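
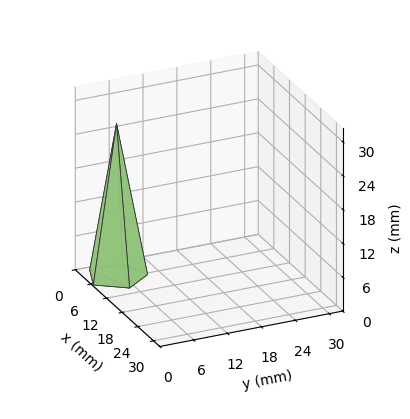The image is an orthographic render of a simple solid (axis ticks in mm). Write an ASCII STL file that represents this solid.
Reading the render: the shape is a regular 5-sided pyramid, base circumscribed radius ≈ 5 mm, apex at z ≈ 27 mm (dimensions read to the nearest mm from the axis ticks). For the STL, each face is triangulated and given an outward normal.

solid part
  facet normal 0.0000 0.0000 -1.0000
    outer loop
      vertex 1.0 7.9 0.0
      vertex 6.5 9.8 0.0
      vertex 10.0 5.0 0.0
    endloop
  endfacet
  facet normal 0.0000 0.0000 -1.0000
    outer loop
      vertex 1.0 2.1 0.0
      vertex 1.0 7.9 0.0
      vertex 10.0 5.0 0.0
    endloop
  endfacet
  facet normal 0.0000 0.0000 -1.0000
    outer loop
      vertex 6.5 0.2 0.0
      vertex 1.0 2.1 0.0
      vertex 10.0 5.0 0.0
    endloop
  endfacet
  facet normal 0.7991 0.5827 0.1480
    outer loop
      vertex 10.0 5.0 0.0
      vertex 6.5 9.8 0.0
      vertex 5.0 5.0 27.0
    endloop
  endfacet
  facet normal -0.3229 0.9347 0.1482
    outer loop
      vertex 6.5 9.8 0.0
      vertex 1.0 7.9 0.0
      vertex 5.0 5.0 27.0
    endloop
  endfacet
  facet normal -0.9892 0.0000 0.1465
    outer loop
      vertex 1.0 7.9 0.0
      vertex 1.0 2.1 0.0
      vertex 5.0 5.0 27.0
    endloop
  endfacet
  facet normal -0.3229 -0.9347 0.1482
    outer loop
      vertex 1.0 2.1 0.0
      vertex 6.5 0.2 0.0
      vertex 5.0 5.0 27.0
    endloop
  endfacet
  facet normal 0.7991 -0.5827 0.1480
    outer loop
      vertex 6.5 0.2 0.0
      vertex 10.0 5.0 0.0
      vertex 5.0 5.0 27.0
    endloop
  endfacet
endsolid part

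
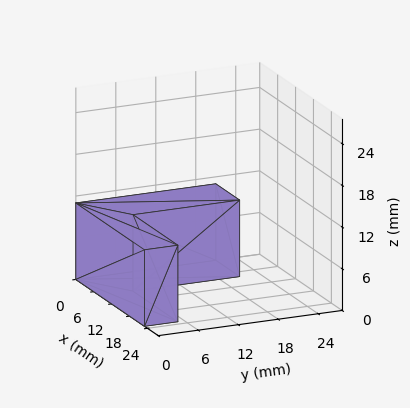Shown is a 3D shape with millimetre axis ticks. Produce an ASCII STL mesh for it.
Reading the render: the shape is an L-shaped prism: outer 23 × 21 mm, arm thicknesses ≈ 5 mm (horizontal) and 8 mm (vertical), extruded 11 mm in z (dimensions read to the nearest mm from the axis ticks). For the STL, each face is triangulated and given an outward normal.

solid part
  facet normal 0.0000 0.0000 -1.0000
    outer loop
      vertex 23.000 5.000 0.000
      vertex 23.000 0.000 0.000
      vertex 0.000 0.000 0.000
    endloop
  endfacet
  facet normal 0.0000 0.0000 -1.0000
    outer loop
      vertex 8.000 5.000 0.000
      vertex 23.000 5.000 0.000
      vertex 0.000 0.000 0.000
    endloop
  endfacet
  facet normal 0.0000 0.0000 -1.0000
    outer loop
      vertex 8.000 21.000 0.000
      vertex 8.000 5.000 0.000
      vertex 0.000 0.000 0.000
    endloop
  endfacet
  facet normal 0.0000 0.0000 -1.0000
    outer loop
      vertex 0.000 21.000 0.000
      vertex 8.000 21.000 0.000
      vertex 0.000 0.000 0.000
    endloop
  endfacet
  facet normal 0.0000 0.0000 1.0000
    outer loop
      vertex 0.000 0.000 11.000
      vertex 23.000 0.000 11.000
      vertex 23.000 5.000 11.000
    endloop
  endfacet
  facet normal 0.0000 0.0000 1.0000
    outer loop
      vertex 0.000 0.000 11.000
      vertex 23.000 5.000 11.000
      vertex 8.000 5.000 11.000
    endloop
  endfacet
  facet normal 0.0000 0.0000 1.0000
    outer loop
      vertex 0.000 0.000 11.000
      vertex 8.000 5.000 11.000
      vertex 8.000 21.000 11.000
    endloop
  endfacet
  facet normal 0.0000 0.0000 1.0000
    outer loop
      vertex 0.000 0.000 11.000
      vertex 8.000 21.000 11.000
      vertex 0.000 21.000 11.000
    endloop
  endfacet
  facet normal 0.0000 -1.0000 0.0000
    outer loop
      vertex 0.000 0.000 0.000
      vertex 23.000 0.000 0.000
      vertex 23.000 0.000 11.000
    endloop
  endfacet
  facet normal 0.0000 -1.0000 0.0000
    outer loop
      vertex 0.000 0.000 0.000
      vertex 23.000 0.000 11.000
      vertex 0.000 0.000 11.000
    endloop
  endfacet
  facet normal 1.0000 0.0000 0.0000
    outer loop
      vertex 23.000 0.000 0.000
      vertex 23.000 5.000 0.000
      vertex 23.000 5.000 11.000
    endloop
  endfacet
  facet normal 1.0000 0.0000 0.0000
    outer loop
      vertex 23.000 0.000 0.000
      vertex 23.000 5.000 11.000
      vertex 23.000 0.000 11.000
    endloop
  endfacet
  facet normal 0.0000 1.0000 0.0000
    outer loop
      vertex 23.000 5.000 0.000
      vertex 8.000 5.000 0.000
      vertex 8.000 5.000 11.000
    endloop
  endfacet
  facet normal 0.0000 1.0000 0.0000
    outer loop
      vertex 23.000 5.000 0.000
      vertex 8.000 5.000 11.000
      vertex 23.000 5.000 11.000
    endloop
  endfacet
  facet normal 1.0000 0.0000 0.0000
    outer loop
      vertex 8.000 5.000 0.000
      vertex 8.000 21.000 0.000
      vertex 8.000 21.000 11.000
    endloop
  endfacet
  facet normal 1.0000 0.0000 0.0000
    outer loop
      vertex 8.000 5.000 0.000
      vertex 8.000 21.000 11.000
      vertex 8.000 5.000 11.000
    endloop
  endfacet
  facet normal 0.0000 1.0000 0.0000
    outer loop
      vertex 8.000 21.000 0.000
      vertex 0.000 21.000 0.000
      vertex 0.000 21.000 11.000
    endloop
  endfacet
  facet normal 0.0000 1.0000 0.0000
    outer loop
      vertex 8.000 21.000 0.000
      vertex 0.000 21.000 11.000
      vertex 8.000 21.000 11.000
    endloop
  endfacet
  facet normal -1.0000 0.0000 0.0000
    outer loop
      vertex 0.000 21.000 0.000
      vertex 0.000 0.000 0.000
      vertex 0.000 0.000 11.000
    endloop
  endfacet
  facet normal -1.0000 0.0000 0.0000
    outer loop
      vertex 0.000 21.000 0.000
      vertex 0.000 0.000 11.000
      vertex 0.000 21.000 11.000
    endloop
  endfacet
endsolid part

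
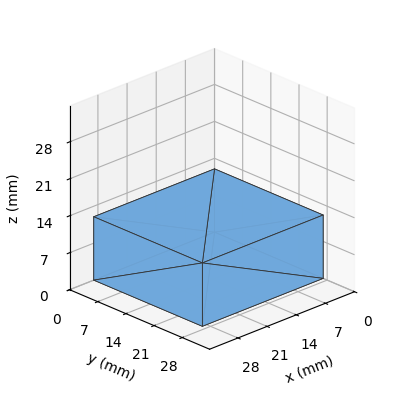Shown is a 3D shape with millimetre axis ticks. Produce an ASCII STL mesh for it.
Reading the render: the shape is a rectangular box, roughly 29 × 27 mm footprint and 12 mm tall (dimensions read to the nearest mm from the axis ticks). For the STL, each face is triangulated and given an outward normal.

solid part
  facet normal 0.0000 0.0000 -1.0000
    outer loop
      vertex 29.0 27.0 0.0
      vertex 29.0 0.0 0.0
      vertex 0.0 0.0 0.0
    endloop
  endfacet
  facet normal 0.0000 0.0000 -1.0000
    outer loop
      vertex 0.0 27.0 0.0
      vertex 29.0 27.0 0.0
      vertex 0.0 0.0 0.0
    endloop
  endfacet
  facet normal 0.0000 0.0000 1.0000
    outer loop
      vertex 0.0 0.0 12.0
      vertex 29.0 0.0 12.0
      vertex 29.0 27.0 12.0
    endloop
  endfacet
  facet normal 0.0000 0.0000 1.0000
    outer loop
      vertex 0.0 0.0 12.0
      vertex 29.0 27.0 12.0
      vertex 0.0 27.0 12.0
    endloop
  endfacet
  facet normal 0.0000 -1.0000 0.0000
    outer loop
      vertex 0.0 0.0 0.0
      vertex 29.0 0.0 0.0
      vertex 29.0 0.0 12.0
    endloop
  endfacet
  facet normal 0.0000 -1.0000 0.0000
    outer loop
      vertex 0.0 0.0 0.0
      vertex 29.0 0.0 12.0
      vertex 0.0 0.0 12.0
    endloop
  endfacet
  facet normal 0.0000 1.0000 0.0000
    outer loop
      vertex 29.0 27.0 12.0
      vertex 29.0 27.0 0.0
      vertex 0.0 27.0 0.0
    endloop
  endfacet
  facet normal 0.0000 1.0000 0.0000
    outer loop
      vertex 0.0 27.0 12.0
      vertex 29.0 27.0 12.0
      vertex 0.0 27.0 0.0
    endloop
  endfacet
  facet normal -1.0000 0.0000 0.0000
    outer loop
      vertex 0.0 27.0 12.0
      vertex 0.0 27.0 0.0
      vertex 0.0 0.0 0.0
    endloop
  endfacet
  facet normal -1.0000 0.0000 0.0000
    outer loop
      vertex 0.0 0.0 12.0
      vertex 0.0 27.0 12.0
      vertex 0.0 0.0 0.0
    endloop
  endfacet
  facet normal 1.0000 0.0000 0.0000
    outer loop
      vertex 29.0 0.0 0.0
      vertex 29.0 27.0 0.0
      vertex 29.0 27.0 12.0
    endloop
  endfacet
  facet normal 1.0000 0.0000 0.0000
    outer loop
      vertex 29.0 0.0 0.0
      vertex 29.0 27.0 12.0
      vertex 29.0 0.0 12.0
    endloop
  endfacet
endsolid part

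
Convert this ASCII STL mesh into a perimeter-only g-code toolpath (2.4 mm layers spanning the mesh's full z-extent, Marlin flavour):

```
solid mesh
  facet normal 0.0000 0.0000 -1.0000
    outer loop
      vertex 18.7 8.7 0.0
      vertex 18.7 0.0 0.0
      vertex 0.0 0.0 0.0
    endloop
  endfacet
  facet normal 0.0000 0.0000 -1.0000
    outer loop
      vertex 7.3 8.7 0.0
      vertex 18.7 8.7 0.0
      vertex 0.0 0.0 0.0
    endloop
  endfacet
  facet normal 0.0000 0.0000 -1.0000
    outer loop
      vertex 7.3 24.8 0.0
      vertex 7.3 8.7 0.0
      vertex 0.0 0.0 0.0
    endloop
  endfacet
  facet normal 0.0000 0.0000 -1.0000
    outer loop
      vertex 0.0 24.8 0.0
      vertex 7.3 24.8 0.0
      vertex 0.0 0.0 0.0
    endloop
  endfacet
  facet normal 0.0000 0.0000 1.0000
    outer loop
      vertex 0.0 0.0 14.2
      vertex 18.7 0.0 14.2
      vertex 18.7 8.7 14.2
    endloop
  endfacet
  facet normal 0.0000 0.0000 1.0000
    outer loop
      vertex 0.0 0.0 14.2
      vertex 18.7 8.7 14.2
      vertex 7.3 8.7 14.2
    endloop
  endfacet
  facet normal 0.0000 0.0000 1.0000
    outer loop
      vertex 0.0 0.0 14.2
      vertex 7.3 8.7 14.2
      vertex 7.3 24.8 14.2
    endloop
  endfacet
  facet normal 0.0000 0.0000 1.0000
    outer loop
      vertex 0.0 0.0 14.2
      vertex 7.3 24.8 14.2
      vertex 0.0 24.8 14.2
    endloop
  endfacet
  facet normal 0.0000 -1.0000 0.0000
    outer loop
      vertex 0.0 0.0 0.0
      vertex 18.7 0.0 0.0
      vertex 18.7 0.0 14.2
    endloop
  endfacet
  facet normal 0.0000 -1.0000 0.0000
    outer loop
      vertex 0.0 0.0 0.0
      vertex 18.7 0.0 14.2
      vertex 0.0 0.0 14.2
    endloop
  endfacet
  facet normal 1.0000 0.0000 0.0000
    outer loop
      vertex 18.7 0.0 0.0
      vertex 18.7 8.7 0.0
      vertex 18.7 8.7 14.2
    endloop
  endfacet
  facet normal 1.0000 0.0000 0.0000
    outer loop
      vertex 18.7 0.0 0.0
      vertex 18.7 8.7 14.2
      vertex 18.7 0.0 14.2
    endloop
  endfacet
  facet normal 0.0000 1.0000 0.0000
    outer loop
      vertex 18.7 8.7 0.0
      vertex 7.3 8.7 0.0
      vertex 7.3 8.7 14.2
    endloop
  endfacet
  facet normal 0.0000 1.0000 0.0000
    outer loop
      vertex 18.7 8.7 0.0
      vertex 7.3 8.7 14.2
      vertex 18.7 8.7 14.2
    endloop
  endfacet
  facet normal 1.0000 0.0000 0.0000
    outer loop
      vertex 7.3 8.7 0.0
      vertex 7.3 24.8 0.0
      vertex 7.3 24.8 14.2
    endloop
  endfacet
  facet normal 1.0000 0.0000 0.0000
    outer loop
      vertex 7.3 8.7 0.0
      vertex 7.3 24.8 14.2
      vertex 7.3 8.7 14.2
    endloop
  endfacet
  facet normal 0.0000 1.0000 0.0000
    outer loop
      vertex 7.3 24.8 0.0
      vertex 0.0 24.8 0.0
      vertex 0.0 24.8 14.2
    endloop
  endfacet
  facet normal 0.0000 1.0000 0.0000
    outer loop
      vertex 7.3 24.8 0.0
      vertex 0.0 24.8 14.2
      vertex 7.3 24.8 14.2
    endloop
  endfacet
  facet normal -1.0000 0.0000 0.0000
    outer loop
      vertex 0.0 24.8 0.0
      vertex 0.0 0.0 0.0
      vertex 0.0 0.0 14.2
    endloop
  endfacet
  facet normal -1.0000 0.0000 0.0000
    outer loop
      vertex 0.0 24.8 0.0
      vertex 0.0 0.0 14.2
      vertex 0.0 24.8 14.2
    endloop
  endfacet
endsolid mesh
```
; perimeter-only toolpath
G21 ; units = mm
G90 ; absolute positioning
G28 ; home
; layer 1
G0 Z2.4
G0 X0.0 Y0.0
G1 X18.7 Y0.0
G1 X18.7 Y8.7
G1 X7.3 Y8.7
G1 X7.3 Y24.8
G1 X0.0 Y24.8
G1 X0.0 Y0.0
; layer 2
G0 Z4.7
G0 X0.0 Y0.0
G1 X18.7 Y0.0
G1 X18.7 Y8.7
G1 X7.3 Y8.7
G1 X7.3 Y24.8
G1 X0.0 Y24.8
G1 X0.0 Y0.0
; layer 3
G0 Z7.1
G0 X0.0 Y0.0
G1 X18.7 Y0.0
G1 X18.7 Y8.7
G1 X7.3 Y8.7
G1 X7.3 Y24.8
G1 X0.0 Y24.8
G1 X0.0 Y0.0
; layer 4
G0 Z9.5
G0 X0.0 Y0.0
G1 X18.7 Y0.0
G1 X18.7 Y8.7
G1 X7.3 Y8.7
G1 X7.3 Y24.8
G1 X0.0 Y24.8
G1 X0.0 Y0.0
; layer 5
G0 Z11.8
G0 X0.0 Y0.0
G1 X18.7 Y0.0
G1 X18.7 Y8.7
G1 X7.3 Y8.7
G1 X7.3 Y24.8
G1 X0.0 Y24.8
G1 X0.0 Y0.0
; layer 6
G0 Z14.2
G0 X0.0 Y0.0
G1 X18.7 Y0.0
G1 X18.7 Y8.7
G1 X7.3 Y8.7
G1 X7.3 Y24.8
G1 X0.0 Y24.8
G1 X0.0 Y0.0
M2 ; end

The solid is an L-shaped prism: outer 18.7 × 24.8 mm, arm thicknesses ≈ 8.7 mm (horizontal) and 7.3 mm (vertical), extruded 14.2 mm in z. Slicing at Δz = 2.4 mm — 6 equal slices spanning the solid's height, so layer i sits at z = i·h/6 — gives 6 non-empty perimeters. Each is a 6-segment closed polygon; G0 lifts to the layer z and rapids to the start vertex, then G1 traces the edges.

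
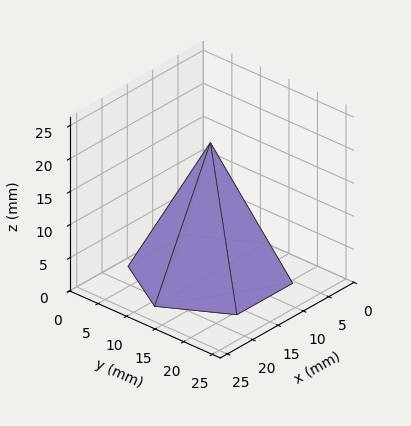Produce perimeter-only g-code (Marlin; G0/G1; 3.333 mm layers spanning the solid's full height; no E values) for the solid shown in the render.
Reading the render: the shape is a regular 6-sided pyramid, base circumscribed radius ≈ 11 mm, apex at z ≈ 20 mm (dimensions read to the nearest mm from the axis ticks). For the g-code, the solid's height is divided into equal slices at the stated Δz and each level perimeter traced with G1 moves after a G0 lift.

; perimeter-only toolpath
G21 ; units = mm
G90 ; absolute positioning
G28 ; home
; layer 1
G0 Z3.333
G0 X20.167 Y11.000
G1 X15.583 Y18.938
G1 X6.417 Y18.938
G1 X1.833 Y11.000
G1 X6.417 Y3.062
G1 X15.583 Y3.062
G1 X20.167 Y11.000
; layer 2
G0 Z6.667
G0 X18.333 Y11.000
G1 X14.667 Y17.351
G1 X7.333 Y17.351
G1 X3.667 Y11.000
G1 X7.333 Y4.649
G1 X14.667 Y4.649
G1 X18.333 Y11.000
; layer 3
G0 Z10.000
G0 X16.500 Y11.000
G1 X13.750 Y15.763
G1 X8.250 Y15.763
G1 X5.500 Y11.000
G1 X8.250 Y6.237
G1 X13.750 Y6.237
G1 X16.500 Y11.000
; layer 4
G0 Z13.333
G0 X14.667 Y11.000
G1 X12.833 Y14.175
G1 X9.167 Y14.175
G1 X7.333 Y11.000
G1 X9.167 Y7.825
G1 X12.833 Y7.825
G1 X14.667 Y11.000
; layer 5
G0 Z16.667
G0 X12.833 Y11.000
G1 X11.917 Y12.588
G1 X10.083 Y12.588
G1 X9.167 Y11.000
G1 X10.083 Y9.412
G1 X11.917 Y9.412
G1 X12.833 Y11.000
M2 ; end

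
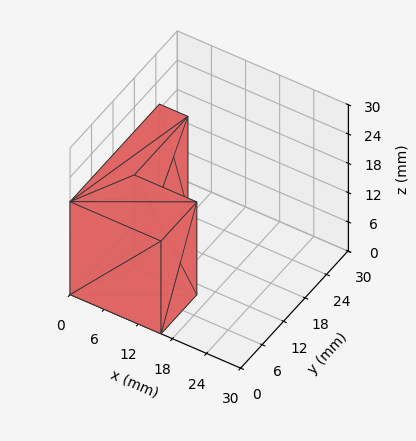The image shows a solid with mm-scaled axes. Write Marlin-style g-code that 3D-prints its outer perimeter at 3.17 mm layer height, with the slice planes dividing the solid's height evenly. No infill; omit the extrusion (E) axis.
Reading the render: the shape is an L-shaped prism: outer 16 × 25 mm, arm thicknesses ≈ 10 mm (horizontal) and 5 mm (vertical), extruded 19 mm in z (dimensions read to the nearest mm from the axis ticks). For the g-code, the solid's height is divided into equal slices at the stated Δz and each level perimeter traced with G1 moves after a G0 lift.

; perimeter-only toolpath
G21 ; units = mm
G90 ; absolute positioning
G28 ; home
; layer 1
G0 Z3.17
G0 X0.00 Y0.00
G1 X16.00 Y0.00
G1 X16.00 Y10.00
G1 X5.00 Y10.00
G1 X5.00 Y25.00
G1 X0.00 Y25.00
G1 X0.00 Y0.00
; layer 2
G0 Z6.33
G0 X0.00 Y0.00
G1 X16.00 Y0.00
G1 X16.00 Y10.00
G1 X5.00 Y10.00
G1 X5.00 Y25.00
G1 X0.00 Y25.00
G1 X0.00 Y0.00
; layer 3
G0 Z9.50
G0 X0.00 Y0.00
G1 X16.00 Y0.00
G1 X16.00 Y10.00
G1 X5.00 Y10.00
G1 X5.00 Y25.00
G1 X0.00 Y25.00
G1 X0.00 Y0.00
; layer 4
G0 Z12.67
G0 X0.00 Y0.00
G1 X16.00 Y0.00
G1 X16.00 Y10.00
G1 X5.00 Y10.00
G1 X5.00 Y25.00
G1 X0.00 Y25.00
G1 X0.00 Y0.00
; layer 5
G0 Z15.83
G0 X0.00 Y0.00
G1 X16.00 Y0.00
G1 X16.00 Y10.00
G1 X5.00 Y10.00
G1 X5.00 Y25.00
G1 X0.00 Y25.00
G1 X0.00 Y0.00
; layer 6
G0 Z19.00
G0 X0.00 Y0.00
G1 X16.00 Y0.00
G1 X16.00 Y10.00
G1 X5.00 Y10.00
G1 X5.00 Y25.00
G1 X0.00 Y25.00
G1 X0.00 Y0.00
M2 ; end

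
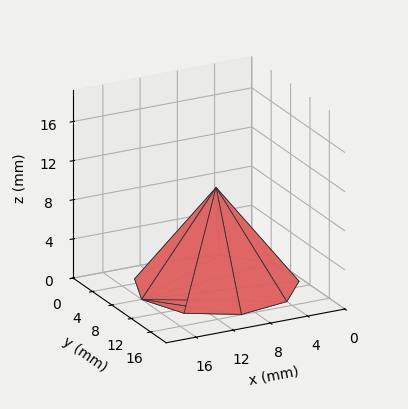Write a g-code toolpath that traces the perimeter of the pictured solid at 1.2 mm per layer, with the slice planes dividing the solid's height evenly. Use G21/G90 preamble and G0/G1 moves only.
Reading the render: the shape is a regular 9-sided pyramid, base circumscribed radius ≈ 8 mm, apex at z ≈ 10 mm (dimensions read to the nearest mm from the axis ticks). For the g-code, the solid's height is divided into equal slices at the stated Δz and each level perimeter traced with G1 moves after a G0 lift.

; perimeter-only toolpath
G21 ; units = mm
G90 ; absolute positioning
G28 ; home
; layer 1
G0 Z1.2
G0 X15.0 Y8.0
G1 X13.3 Y12.5
G1 X9.2 Y14.9
G1 X4.5 Y14.0
G1 X1.4 Y10.4
G1 X1.4 Y5.6
G1 X4.5 Y2.0
G1 X9.2 Y1.1
G1 X13.3 Y3.5
G1 X15.0 Y8.0
; layer 2
G0 Z2.5
G0 X14.0 Y8.0
G1 X12.6 Y11.8
G1 X9.1 Y13.9
G1 X5.0 Y13.2
G1 X2.4 Y10.0
G1 X2.4 Y6.0
G1 X5.0 Y2.8
G1 X9.1 Y2.1
G1 X12.6 Y4.2
G1 X14.0 Y8.0
; layer 3
G0 Z3.8
G0 X13.0 Y8.0
G1 X11.8 Y11.2
G1 X8.9 Y12.9
G1 X5.5 Y12.3
G1 X3.3 Y9.7
G1 X3.3 Y6.3
G1 X5.5 Y3.7
G1 X8.9 Y3.1
G1 X11.8 Y4.8
G1 X13.0 Y8.0
; layer 4
G0 Z5.0
G0 X12.0 Y8.0
G1 X11.1 Y10.6
G1 X8.7 Y11.9
G1 X6.0 Y11.4
G1 X4.2 Y9.3
G1 X4.2 Y6.7
G1 X6.0 Y4.5
G1 X8.7 Y4.0
G1 X11.1 Y5.5
G1 X12.0 Y8.0
; layer 5
G0 Z6.2
G0 X11.0 Y8.0
G1 X10.3 Y9.9
G1 X8.5 Y11.0
G1 X6.5 Y10.6
G1 X5.2 Y9.0
G1 X5.2 Y7.0
G1 X6.5 Y5.4
G1 X8.5 Y5.0
G1 X10.3 Y6.1
G1 X11.0 Y8.0
; layer 6
G0 Z7.5
G0 X10.0 Y8.0
G1 X9.5 Y9.3
G1 X8.3 Y10.0
G1 X7.0 Y9.7
G1 X6.1 Y8.7
G1 X6.1 Y7.3
G1 X7.0 Y6.3
G1 X8.3 Y6.0
G1 X9.5 Y6.7
G1 X10.0 Y8.0
; layer 7
G0 Z8.8
G0 X9.0 Y8.0
G1 X8.8 Y8.6
G1 X8.2 Y9.0
G1 X7.5 Y8.9
G1 X7.1 Y8.3
G1 X7.1 Y7.7
G1 X7.5 Y7.1
G1 X8.2 Y7.0
G1 X8.8 Y7.4
G1 X9.0 Y8.0
M2 ; end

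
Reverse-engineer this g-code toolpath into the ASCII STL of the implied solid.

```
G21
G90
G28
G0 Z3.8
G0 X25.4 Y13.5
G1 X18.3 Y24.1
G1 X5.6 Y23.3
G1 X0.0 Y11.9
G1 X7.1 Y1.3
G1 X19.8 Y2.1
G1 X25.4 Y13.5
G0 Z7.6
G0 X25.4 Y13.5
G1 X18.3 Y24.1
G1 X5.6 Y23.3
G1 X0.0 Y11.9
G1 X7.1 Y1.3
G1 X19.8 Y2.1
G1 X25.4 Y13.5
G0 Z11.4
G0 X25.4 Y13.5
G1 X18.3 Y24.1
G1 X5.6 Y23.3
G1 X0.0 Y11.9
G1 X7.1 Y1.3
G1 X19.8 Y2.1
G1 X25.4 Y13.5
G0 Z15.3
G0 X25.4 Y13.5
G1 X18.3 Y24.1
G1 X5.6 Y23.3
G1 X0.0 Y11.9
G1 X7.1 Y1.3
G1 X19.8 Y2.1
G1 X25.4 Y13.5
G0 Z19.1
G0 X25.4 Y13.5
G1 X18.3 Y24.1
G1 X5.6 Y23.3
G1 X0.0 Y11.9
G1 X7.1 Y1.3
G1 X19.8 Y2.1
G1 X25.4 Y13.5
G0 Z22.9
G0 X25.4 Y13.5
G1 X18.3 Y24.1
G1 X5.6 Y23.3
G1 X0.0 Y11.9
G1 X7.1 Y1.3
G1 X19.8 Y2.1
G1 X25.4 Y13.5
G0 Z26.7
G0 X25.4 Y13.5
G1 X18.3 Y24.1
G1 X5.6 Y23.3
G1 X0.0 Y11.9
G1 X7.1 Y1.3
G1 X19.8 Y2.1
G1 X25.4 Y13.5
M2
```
solid part
  facet normal 0.0000 0.0000 -1.0000
    outer loop
      vertex 5.6 23.3 0.0
      vertex 18.3 24.1 0.0
      vertex 25.4 13.5 0.0
    endloop
  endfacet
  facet normal 0.0000 0.0000 -1.0000
    outer loop
      vertex 0.0 11.9 0.0
      vertex 5.6 23.3 0.0
      vertex 25.4 13.5 0.0
    endloop
  endfacet
  facet normal 0.0000 0.0000 -1.0000
    outer loop
      vertex 7.1 1.3 0.0
      vertex 0.0 11.9 0.0
      vertex 25.4 13.5 0.0
    endloop
  endfacet
  facet normal 0.0000 0.0000 -1.0000
    outer loop
      vertex 19.8 2.1 0.0
      vertex 7.1 1.3 0.0
      vertex 25.4 13.5 0.0
    endloop
  endfacet
  facet normal 0.0000 0.0000 1.0000
    outer loop
      vertex 25.4 13.5 26.7
      vertex 18.3 24.1 26.7
      vertex 5.6 23.3 26.7
    endloop
  endfacet
  facet normal 0.0000 0.0000 1.0000
    outer loop
      vertex 25.4 13.5 26.7
      vertex 5.6 23.3 26.7
      vertex 0.0 11.9 26.7
    endloop
  endfacet
  facet normal 0.0000 0.0000 1.0000
    outer loop
      vertex 25.4 13.5 26.7
      vertex 0.0 11.9 26.7
      vertex 7.1 1.3 26.7
    endloop
  endfacet
  facet normal 0.0000 0.0000 1.0000
    outer loop
      vertex 25.4 13.5 26.7
      vertex 7.1 1.3 26.7
      vertex 19.8 2.1 26.7
    endloop
  endfacet
  facet normal 0.8308 0.5565 0.0000
    outer loop
      vertex 25.4 13.5 0.0
      vertex 18.3 24.1 0.0
      vertex 18.3 24.1 26.7
    endloop
  endfacet
  facet normal 0.8308 0.5565 0.0000
    outer loop
      vertex 25.4 13.5 0.0
      vertex 18.3 24.1 26.7
      vertex 25.4 13.5 26.7
    endloop
  endfacet
  facet normal -0.0629 0.9980 0.0000
    outer loop
      vertex 18.3 24.1 0.0
      vertex 5.6 23.3 0.0
      vertex 5.6 23.3 26.7
    endloop
  endfacet
  facet normal -0.0629 0.9980 0.0000
    outer loop
      vertex 18.3 24.1 0.0
      vertex 5.6 23.3 26.7
      vertex 18.3 24.1 26.7
    endloop
  endfacet
  facet normal -0.8976 0.4409 0.0000
    outer loop
      vertex 5.6 23.3 0.0
      vertex 0.0 11.9 0.0
      vertex 0.0 11.9 26.7
    endloop
  endfacet
  facet normal -0.8976 0.4409 0.0000
    outer loop
      vertex 5.6 23.3 0.0
      vertex 0.0 11.9 26.7
      vertex 5.6 23.3 26.7
    endloop
  endfacet
  facet normal -0.8308 -0.5565 0.0000
    outer loop
      vertex 0.0 11.9 0.0
      vertex 7.1 1.3 0.0
      vertex 7.1 1.3 26.7
    endloop
  endfacet
  facet normal -0.8308 -0.5565 0.0000
    outer loop
      vertex 0.0 11.9 0.0
      vertex 7.1 1.3 26.7
      vertex 0.0 11.9 26.7
    endloop
  endfacet
  facet normal 0.0629 -0.9980 0.0000
    outer loop
      vertex 7.1 1.3 0.0
      vertex 19.8 2.1 0.0
      vertex 19.8 2.1 26.7
    endloop
  endfacet
  facet normal 0.0629 -0.9980 0.0000
    outer loop
      vertex 7.1 1.3 0.0
      vertex 19.8 2.1 26.7
      vertex 7.1 1.3 26.7
    endloop
  endfacet
  facet normal 0.8976 -0.4409 0.0000
    outer loop
      vertex 19.8 2.1 0.0
      vertex 25.4 13.5 0.0
      vertex 25.4 13.5 26.7
    endloop
  endfacet
  facet normal 0.8976 -0.4409 0.0000
    outer loop
      vertex 19.8 2.1 0.0
      vertex 25.4 13.5 26.7
      vertex 19.8 2.1 26.7
    endloop
  endfacet
endsolid part

The G0 Z moves step by Δz≈3.8 mm. Every layer's G1 loop is the same polygon, so the solid is a straight extrusion of it from z=0 to z≈26.7. Closing with flat bottom and top caps and triangulating gives 20 facets — a regular 6-sided prism (a cylinder approximated with 6 flat sides), circumscribed radius ≈ 12.7 mm, height ≈ 26.7 mm.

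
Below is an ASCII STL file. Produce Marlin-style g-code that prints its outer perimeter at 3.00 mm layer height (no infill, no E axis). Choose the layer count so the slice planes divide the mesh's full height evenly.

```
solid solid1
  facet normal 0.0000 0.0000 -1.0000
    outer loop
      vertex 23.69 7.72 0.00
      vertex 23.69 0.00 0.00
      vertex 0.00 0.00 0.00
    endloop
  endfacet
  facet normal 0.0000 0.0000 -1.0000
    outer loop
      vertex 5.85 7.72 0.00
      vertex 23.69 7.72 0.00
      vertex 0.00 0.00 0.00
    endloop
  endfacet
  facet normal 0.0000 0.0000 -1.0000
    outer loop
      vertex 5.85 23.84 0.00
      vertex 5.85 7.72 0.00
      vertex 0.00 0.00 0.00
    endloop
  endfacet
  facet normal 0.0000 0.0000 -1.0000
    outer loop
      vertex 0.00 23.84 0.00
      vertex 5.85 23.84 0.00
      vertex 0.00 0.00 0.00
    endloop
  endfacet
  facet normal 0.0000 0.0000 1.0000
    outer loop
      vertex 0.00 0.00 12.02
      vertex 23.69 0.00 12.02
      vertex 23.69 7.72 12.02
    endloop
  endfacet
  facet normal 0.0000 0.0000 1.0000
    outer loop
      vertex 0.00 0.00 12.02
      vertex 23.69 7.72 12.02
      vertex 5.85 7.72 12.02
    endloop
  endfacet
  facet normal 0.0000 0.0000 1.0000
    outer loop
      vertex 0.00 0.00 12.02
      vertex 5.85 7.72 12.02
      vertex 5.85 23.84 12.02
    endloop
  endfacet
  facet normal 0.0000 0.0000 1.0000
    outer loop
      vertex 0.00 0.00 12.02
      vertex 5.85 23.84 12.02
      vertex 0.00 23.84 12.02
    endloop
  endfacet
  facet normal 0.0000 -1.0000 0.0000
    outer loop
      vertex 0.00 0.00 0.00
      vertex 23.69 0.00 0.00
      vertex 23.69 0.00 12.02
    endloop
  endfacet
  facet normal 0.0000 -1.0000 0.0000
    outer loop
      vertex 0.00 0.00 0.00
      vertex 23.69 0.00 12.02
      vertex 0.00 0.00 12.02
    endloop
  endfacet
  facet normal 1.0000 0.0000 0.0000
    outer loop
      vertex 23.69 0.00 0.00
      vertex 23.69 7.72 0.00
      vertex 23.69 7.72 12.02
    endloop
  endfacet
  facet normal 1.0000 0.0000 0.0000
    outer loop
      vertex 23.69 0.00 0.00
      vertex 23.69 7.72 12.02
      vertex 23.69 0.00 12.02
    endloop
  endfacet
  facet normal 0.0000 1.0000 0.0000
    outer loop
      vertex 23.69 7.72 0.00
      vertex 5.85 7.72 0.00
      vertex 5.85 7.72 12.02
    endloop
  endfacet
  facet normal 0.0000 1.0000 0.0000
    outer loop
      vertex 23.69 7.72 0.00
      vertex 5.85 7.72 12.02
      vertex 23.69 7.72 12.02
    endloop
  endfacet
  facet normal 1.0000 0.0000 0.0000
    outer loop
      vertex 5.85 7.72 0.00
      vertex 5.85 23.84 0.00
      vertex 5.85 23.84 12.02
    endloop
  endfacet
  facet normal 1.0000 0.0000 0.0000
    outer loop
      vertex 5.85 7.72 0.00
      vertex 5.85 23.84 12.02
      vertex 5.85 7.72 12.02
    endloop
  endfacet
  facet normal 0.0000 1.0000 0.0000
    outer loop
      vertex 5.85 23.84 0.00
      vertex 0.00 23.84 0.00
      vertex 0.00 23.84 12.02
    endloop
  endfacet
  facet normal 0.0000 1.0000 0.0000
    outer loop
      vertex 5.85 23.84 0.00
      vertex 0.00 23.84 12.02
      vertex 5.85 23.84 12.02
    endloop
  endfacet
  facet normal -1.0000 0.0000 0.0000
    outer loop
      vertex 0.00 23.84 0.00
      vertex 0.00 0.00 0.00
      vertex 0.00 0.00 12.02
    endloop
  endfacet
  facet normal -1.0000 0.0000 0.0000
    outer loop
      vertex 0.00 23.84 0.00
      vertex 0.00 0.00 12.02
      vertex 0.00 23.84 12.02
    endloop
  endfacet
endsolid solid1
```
; perimeter-only toolpath
G21 ; units = mm
G90 ; absolute positioning
G28 ; home
; layer 1
G0 Z3.00
G0 X0.00 Y0.00
G1 X23.69 Y0.00
G1 X23.69 Y7.72
G1 X5.85 Y7.72
G1 X5.85 Y23.84
G1 X0.00 Y23.84
G1 X0.00 Y0.00
; layer 2
G0 Z6.01
G0 X0.00 Y0.00
G1 X23.69 Y0.00
G1 X23.69 Y7.72
G1 X5.85 Y7.72
G1 X5.85 Y23.84
G1 X0.00 Y23.84
G1 X0.00 Y0.00
; layer 3
G0 Z9.02
G0 X0.00 Y0.00
G1 X23.69 Y0.00
G1 X23.69 Y7.72
G1 X5.85 Y7.72
G1 X5.85 Y23.84
G1 X0.00 Y23.84
G1 X0.00 Y0.00
; layer 4
G0 Z12.02
G0 X0.00 Y0.00
G1 X23.69 Y0.00
G1 X23.69 Y7.72
G1 X5.85 Y7.72
G1 X5.85 Y23.84
G1 X0.00 Y23.84
G1 X0.00 Y0.00
M2 ; end

The solid is an L-shaped prism: outer 23.7 × 23.8 mm, arm thicknesses ≈ 7.72 mm (horizontal) and 5.85 mm (vertical), extruded 12 mm in z. Slicing at Δz = 3.00 mm — 4 equal slices spanning the solid's height, so layer i sits at z = i·h/4 — gives 4 non-empty perimeters. Each is a 6-segment closed polygon; G0 lifts to the layer z and rapids to the start vertex, then G1 traces the edges.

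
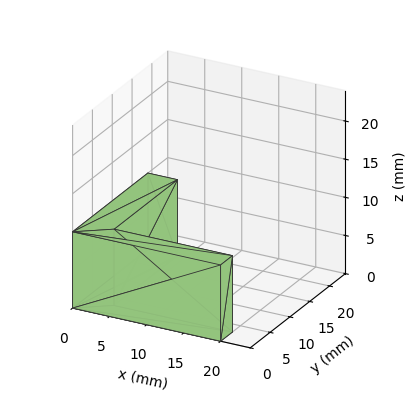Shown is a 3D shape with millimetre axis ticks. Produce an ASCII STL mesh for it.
Reading the render: the shape is an L-shaped prism: outer 20 × 19 mm, arm thicknesses ≈ 3 mm (horizontal) and 4 mm (vertical), extruded 10 mm in z (dimensions read to the nearest mm from the axis ticks). For the STL, each face is triangulated and given an outward normal.

solid part
  facet normal 0.0000 0.0000 -1.0000
    outer loop
      vertex 20.000 3.000 0.000
      vertex 20.000 0.000 0.000
      vertex 0.000 0.000 0.000
    endloop
  endfacet
  facet normal 0.0000 0.0000 -1.0000
    outer loop
      vertex 4.000 3.000 0.000
      vertex 20.000 3.000 0.000
      vertex 0.000 0.000 0.000
    endloop
  endfacet
  facet normal 0.0000 0.0000 -1.0000
    outer loop
      vertex 4.000 19.000 0.000
      vertex 4.000 3.000 0.000
      vertex 0.000 0.000 0.000
    endloop
  endfacet
  facet normal 0.0000 0.0000 -1.0000
    outer loop
      vertex 0.000 19.000 0.000
      vertex 4.000 19.000 0.000
      vertex 0.000 0.000 0.000
    endloop
  endfacet
  facet normal 0.0000 0.0000 1.0000
    outer loop
      vertex 0.000 0.000 10.000
      vertex 20.000 0.000 10.000
      vertex 20.000 3.000 10.000
    endloop
  endfacet
  facet normal 0.0000 0.0000 1.0000
    outer loop
      vertex 0.000 0.000 10.000
      vertex 20.000 3.000 10.000
      vertex 4.000 3.000 10.000
    endloop
  endfacet
  facet normal 0.0000 0.0000 1.0000
    outer loop
      vertex 0.000 0.000 10.000
      vertex 4.000 3.000 10.000
      vertex 4.000 19.000 10.000
    endloop
  endfacet
  facet normal 0.0000 0.0000 1.0000
    outer loop
      vertex 0.000 0.000 10.000
      vertex 4.000 19.000 10.000
      vertex 0.000 19.000 10.000
    endloop
  endfacet
  facet normal 0.0000 -1.0000 0.0000
    outer loop
      vertex 0.000 0.000 0.000
      vertex 20.000 0.000 0.000
      vertex 20.000 0.000 10.000
    endloop
  endfacet
  facet normal 0.0000 -1.0000 0.0000
    outer loop
      vertex 0.000 0.000 0.000
      vertex 20.000 0.000 10.000
      vertex 0.000 0.000 10.000
    endloop
  endfacet
  facet normal 1.0000 0.0000 0.0000
    outer loop
      vertex 20.000 0.000 0.000
      vertex 20.000 3.000 0.000
      vertex 20.000 3.000 10.000
    endloop
  endfacet
  facet normal 1.0000 0.0000 0.0000
    outer loop
      vertex 20.000 0.000 0.000
      vertex 20.000 3.000 10.000
      vertex 20.000 0.000 10.000
    endloop
  endfacet
  facet normal 0.0000 1.0000 0.0000
    outer loop
      vertex 20.000 3.000 0.000
      vertex 4.000 3.000 0.000
      vertex 4.000 3.000 10.000
    endloop
  endfacet
  facet normal 0.0000 1.0000 0.0000
    outer loop
      vertex 20.000 3.000 0.000
      vertex 4.000 3.000 10.000
      vertex 20.000 3.000 10.000
    endloop
  endfacet
  facet normal 1.0000 0.0000 0.0000
    outer loop
      vertex 4.000 3.000 0.000
      vertex 4.000 19.000 0.000
      vertex 4.000 19.000 10.000
    endloop
  endfacet
  facet normal 1.0000 0.0000 0.0000
    outer loop
      vertex 4.000 3.000 0.000
      vertex 4.000 19.000 10.000
      vertex 4.000 3.000 10.000
    endloop
  endfacet
  facet normal 0.0000 1.0000 0.0000
    outer loop
      vertex 4.000 19.000 0.000
      vertex 0.000 19.000 0.000
      vertex 0.000 19.000 10.000
    endloop
  endfacet
  facet normal 0.0000 1.0000 0.0000
    outer loop
      vertex 4.000 19.000 0.000
      vertex 0.000 19.000 10.000
      vertex 4.000 19.000 10.000
    endloop
  endfacet
  facet normal -1.0000 0.0000 0.0000
    outer loop
      vertex 0.000 19.000 0.000
      vertex 0.000 0.000 0.000
      vertex 0.000 0.000 10.000
    endloop
  endfacet
  facet normal -1.0000 0.0000 0.0000
    outer loop
      vertex 0.000 19.000 0.000
      vertex 0.000 0.000 10.000
      vertex 0.000 19.000 10.000
    endloop
  endfacet
endsolid part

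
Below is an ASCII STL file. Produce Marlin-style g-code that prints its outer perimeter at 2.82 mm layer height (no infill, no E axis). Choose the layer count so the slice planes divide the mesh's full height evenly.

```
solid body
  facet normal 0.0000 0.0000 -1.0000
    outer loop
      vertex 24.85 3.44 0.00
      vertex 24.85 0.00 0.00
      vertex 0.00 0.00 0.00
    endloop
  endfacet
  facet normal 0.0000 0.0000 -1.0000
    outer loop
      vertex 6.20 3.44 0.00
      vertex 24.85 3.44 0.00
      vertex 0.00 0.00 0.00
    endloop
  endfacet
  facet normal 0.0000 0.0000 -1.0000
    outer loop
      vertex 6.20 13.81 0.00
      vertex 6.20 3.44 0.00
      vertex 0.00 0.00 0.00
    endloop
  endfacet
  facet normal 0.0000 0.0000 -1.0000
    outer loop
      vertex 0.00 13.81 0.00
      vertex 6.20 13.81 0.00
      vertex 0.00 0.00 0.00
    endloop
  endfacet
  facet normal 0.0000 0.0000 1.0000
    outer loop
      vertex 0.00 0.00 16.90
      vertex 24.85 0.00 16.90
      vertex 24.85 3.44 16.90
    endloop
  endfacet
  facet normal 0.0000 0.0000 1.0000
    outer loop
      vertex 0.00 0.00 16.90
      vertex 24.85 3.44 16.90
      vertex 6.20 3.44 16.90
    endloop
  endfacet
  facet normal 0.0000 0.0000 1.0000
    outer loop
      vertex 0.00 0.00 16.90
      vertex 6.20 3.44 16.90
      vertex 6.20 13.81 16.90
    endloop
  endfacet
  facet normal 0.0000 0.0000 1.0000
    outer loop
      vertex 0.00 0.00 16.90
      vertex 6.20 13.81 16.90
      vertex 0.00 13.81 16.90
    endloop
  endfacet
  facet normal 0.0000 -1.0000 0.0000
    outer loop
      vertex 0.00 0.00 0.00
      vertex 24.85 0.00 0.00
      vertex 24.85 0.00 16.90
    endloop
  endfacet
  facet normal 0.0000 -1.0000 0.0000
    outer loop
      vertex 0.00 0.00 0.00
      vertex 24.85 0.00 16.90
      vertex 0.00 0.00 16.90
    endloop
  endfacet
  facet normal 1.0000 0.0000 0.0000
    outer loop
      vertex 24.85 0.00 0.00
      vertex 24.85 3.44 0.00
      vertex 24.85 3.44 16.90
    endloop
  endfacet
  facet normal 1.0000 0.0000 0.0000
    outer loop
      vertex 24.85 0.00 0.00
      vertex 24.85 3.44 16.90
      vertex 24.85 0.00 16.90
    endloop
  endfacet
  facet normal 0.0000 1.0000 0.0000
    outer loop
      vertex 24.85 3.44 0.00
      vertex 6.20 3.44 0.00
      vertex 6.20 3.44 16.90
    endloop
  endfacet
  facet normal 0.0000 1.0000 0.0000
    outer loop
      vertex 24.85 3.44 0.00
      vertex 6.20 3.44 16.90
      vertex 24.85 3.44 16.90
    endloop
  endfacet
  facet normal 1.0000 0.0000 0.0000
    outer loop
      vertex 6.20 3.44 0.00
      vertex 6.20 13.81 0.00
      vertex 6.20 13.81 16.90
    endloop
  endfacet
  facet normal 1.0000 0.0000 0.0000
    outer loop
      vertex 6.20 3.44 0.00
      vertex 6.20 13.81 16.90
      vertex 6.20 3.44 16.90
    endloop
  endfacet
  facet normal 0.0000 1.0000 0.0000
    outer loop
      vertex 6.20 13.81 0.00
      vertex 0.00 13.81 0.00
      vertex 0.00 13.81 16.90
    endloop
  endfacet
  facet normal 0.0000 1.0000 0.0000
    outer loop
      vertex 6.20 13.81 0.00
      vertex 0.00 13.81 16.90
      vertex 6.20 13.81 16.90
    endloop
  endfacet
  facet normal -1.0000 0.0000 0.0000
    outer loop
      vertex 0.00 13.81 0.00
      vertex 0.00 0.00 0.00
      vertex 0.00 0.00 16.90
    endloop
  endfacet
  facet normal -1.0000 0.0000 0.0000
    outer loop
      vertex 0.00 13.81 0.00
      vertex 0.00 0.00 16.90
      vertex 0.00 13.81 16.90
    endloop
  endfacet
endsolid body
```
; perimeter-only toolpath
G21 ; units = mm
G90 ; absolute positioning
G28 ; home
; layer 1
G0 Z2.82
G0 X0.00 Y0.00
G1 X24.85 Y0.00
G1 X24.85 Y3.44
G1 X6.20 Y3.44
G1 X6.20 Y13.81
G1 X0.00 Y13.81
G1 X0.00 Y0.00
; layer 2
G0 Z5.63
G0 X0.00 Y0.00
G1 X24.85 Y0.00
G1 X24.85 Y3.44
G1 X6.20 Y3.44
G1 X6.20 Y13.81
G1 X0.00 Y13.81
G1 X0.00 Y0.00
; layer 3
G0 Z8.45
G0 X0.00 Y0.00
G1 X24.85 Y0.00
G1 X24.85 Y3.44
G1 X6.20 Y3.44
G1 X6.20 Y13.81
G1 X0.00 Y13.81
G1 X0.00 Y0.00
; layer 4
G0 Z11.27
G0 X0.00 Y0.00
G1 X24.85 Y0.00
G1 X24.85 Y3.44
G1 X6.20 Y3.44
G1 X6.20 Y13.81
G1 X0.00 Y13.81
G1 X0.00 Y0.00
; layer 5
G0 Z14.08
G0 X0.00 Y0.00
G1 X24.85 Y0.00
G1 X24.85 Y3.44
G1 X6.20 Y3.44
G1 X6.20 Y13.81
G1 X0.00 Y13.81
G1 X0.00 Y0.00
; layer 6
G0 Z16.90
G0 X0.00 Y0.00
G1 X24.85 Y0.00
G1 X24.85 Y3.44
G1 X6.20 Y3.44
G1 X6.20 Y13.81
G1 X0.00 Y13.81
G1 X0.00 Y0.00
M2 ; end

The solid is an L-shaped prism: outer 24.9 × 13.8 mm, arm thicknesses ≈ 3.44 mm (horizontal) and 6.2 mm (vertical), extruded 16.9 mm in z. Slicing at Δz = 2.82 mm — 6 equal slices spanning the solid's height, so layer i sits at z = i·h/6 — gives 6 non-empty perimeters. Each is a 6-segment closed polygon; G0 lifts to the layer z and rapids to the start vertex, then G1 traces the edges.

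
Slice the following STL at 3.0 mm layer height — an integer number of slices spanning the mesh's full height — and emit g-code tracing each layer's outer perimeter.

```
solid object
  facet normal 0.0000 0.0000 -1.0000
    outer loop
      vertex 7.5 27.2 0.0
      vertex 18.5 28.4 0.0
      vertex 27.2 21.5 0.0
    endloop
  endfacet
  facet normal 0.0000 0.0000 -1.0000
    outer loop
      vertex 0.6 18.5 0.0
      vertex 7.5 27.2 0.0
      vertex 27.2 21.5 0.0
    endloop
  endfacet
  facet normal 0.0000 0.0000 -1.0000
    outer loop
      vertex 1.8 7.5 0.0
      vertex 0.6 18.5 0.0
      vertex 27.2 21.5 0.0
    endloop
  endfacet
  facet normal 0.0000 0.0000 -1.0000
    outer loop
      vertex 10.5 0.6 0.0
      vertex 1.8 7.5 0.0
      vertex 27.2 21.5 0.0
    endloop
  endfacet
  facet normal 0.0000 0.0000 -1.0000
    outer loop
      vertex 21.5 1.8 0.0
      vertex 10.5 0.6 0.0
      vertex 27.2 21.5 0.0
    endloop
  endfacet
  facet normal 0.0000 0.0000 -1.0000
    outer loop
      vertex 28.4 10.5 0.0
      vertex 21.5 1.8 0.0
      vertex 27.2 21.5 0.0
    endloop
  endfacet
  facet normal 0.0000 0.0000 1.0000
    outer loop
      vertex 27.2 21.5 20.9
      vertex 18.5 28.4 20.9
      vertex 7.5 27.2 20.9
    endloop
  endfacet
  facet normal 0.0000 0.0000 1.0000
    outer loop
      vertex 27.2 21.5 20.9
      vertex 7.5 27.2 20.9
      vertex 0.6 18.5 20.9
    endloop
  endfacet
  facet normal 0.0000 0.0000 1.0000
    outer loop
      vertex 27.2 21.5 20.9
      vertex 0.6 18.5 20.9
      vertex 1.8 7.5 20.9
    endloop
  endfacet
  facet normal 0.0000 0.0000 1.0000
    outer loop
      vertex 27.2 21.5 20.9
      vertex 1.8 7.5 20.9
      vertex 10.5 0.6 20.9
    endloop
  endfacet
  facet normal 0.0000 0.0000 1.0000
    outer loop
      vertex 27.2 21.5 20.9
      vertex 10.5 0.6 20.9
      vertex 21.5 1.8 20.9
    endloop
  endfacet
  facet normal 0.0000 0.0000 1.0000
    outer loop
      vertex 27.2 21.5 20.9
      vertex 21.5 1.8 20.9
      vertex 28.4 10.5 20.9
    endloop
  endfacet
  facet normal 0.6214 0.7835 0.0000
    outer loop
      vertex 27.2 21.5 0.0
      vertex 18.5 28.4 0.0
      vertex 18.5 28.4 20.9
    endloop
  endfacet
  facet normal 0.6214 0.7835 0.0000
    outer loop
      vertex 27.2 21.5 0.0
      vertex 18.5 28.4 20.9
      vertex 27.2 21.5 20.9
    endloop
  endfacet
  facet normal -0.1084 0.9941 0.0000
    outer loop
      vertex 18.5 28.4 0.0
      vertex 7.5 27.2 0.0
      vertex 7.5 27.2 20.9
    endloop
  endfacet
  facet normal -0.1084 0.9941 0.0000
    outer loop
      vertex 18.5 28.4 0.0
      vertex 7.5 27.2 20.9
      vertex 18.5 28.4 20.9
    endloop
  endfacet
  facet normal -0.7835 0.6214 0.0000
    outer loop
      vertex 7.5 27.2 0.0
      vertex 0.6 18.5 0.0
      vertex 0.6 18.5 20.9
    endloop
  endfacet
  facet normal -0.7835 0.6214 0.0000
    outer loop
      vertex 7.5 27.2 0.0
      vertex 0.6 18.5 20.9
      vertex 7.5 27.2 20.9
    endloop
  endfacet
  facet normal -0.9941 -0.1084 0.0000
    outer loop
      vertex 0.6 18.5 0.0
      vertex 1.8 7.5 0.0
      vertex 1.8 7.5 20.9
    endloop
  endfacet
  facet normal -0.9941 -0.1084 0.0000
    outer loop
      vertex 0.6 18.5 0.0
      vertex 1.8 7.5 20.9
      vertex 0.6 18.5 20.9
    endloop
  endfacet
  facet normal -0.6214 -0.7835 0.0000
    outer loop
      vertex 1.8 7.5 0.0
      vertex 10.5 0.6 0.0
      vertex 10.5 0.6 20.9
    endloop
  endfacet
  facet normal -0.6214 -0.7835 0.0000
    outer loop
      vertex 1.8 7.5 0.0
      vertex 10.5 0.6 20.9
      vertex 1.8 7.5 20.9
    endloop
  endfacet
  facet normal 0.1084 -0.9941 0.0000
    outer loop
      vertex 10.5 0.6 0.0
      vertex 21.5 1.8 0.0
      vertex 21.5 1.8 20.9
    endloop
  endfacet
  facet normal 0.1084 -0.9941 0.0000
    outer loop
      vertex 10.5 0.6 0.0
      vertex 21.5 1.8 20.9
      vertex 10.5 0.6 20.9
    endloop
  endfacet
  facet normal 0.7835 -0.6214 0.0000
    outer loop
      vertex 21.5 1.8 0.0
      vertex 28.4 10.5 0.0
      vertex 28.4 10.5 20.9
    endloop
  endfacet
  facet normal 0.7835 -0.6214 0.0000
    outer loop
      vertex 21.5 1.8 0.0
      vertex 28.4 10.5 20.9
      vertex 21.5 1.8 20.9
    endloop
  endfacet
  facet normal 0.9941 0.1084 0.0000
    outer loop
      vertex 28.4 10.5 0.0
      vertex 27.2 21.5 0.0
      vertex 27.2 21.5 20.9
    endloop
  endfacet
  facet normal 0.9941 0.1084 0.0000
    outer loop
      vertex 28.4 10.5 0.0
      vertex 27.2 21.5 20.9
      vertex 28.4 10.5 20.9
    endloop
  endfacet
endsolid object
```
; perimeter-only toolpath
G21 ; units = mm
G90 ; absolute positioning
G28 ; home
; layer 1
G0 Z3.0
G0 X27.2 Y21.5
G1 X18.5 Y28.4
G1 X7.5 Y27.2
G1 X0.6 Y18.5
G1 X1.8 Y7.5
G1 X10.5 Y0.6
G1 X21.5 Y1.8
G1 X28.4 Y10.5
G1 X27.2 Y21.5
; layer 2
G0 Z6.0
G0 X27.2 Y21.5
G1 X18.5 Y28.4
G1 X7.5 Y27.2
G1 X0.6 Y18.5
G1 X1.8 Y7.5
G1 X10.5 Y0.6
G1 X21.5 Y1.8
G1 X28.4 Y10.5
G1 X27.2 Y21.5
; layer 3
G0 Z9.0
G0 X27.2 Y21.5
G1 X18.5 Y28.4
G1 X7.5 Y27.2
G1 X0.6 Y18.5
G1 X1.8 Y7.5
G1 X10.5 Y0.6
G1 X21.5 Y1.8
G1 X28.4 Y10.5
G1 X27.2 Y21.5
; layer 4
G0 Z11.9
G0 X27.2 Y21.5
G1 X18.5 Y28.4
G1 X7.5 Y27.2
G1 X0.6 Y18.5
G1 X1.8 Y7.5
G1 X10.5 Y0.6
G1 X21.5 Y1.8
G1 X28.4 Y10.5
G1 X27.2 Y21.5
; layer 5
G0 Z14.9
G0 X27.2 Y21.5
G1 X18.5 Y28.4
G1 X7.5 Y27.2
G1 X0.6 Y18.5
G1 X1.8 Y7.5
G1 X10.5 Y0.6
G1 X21.5 Y1.8
G1 X28.4 Y10.5
G1 X27.2 Y21.5
; layer 6
G0 Z17.9
G0 X27.2 Y21.5
G1 X18.5 Y28.4
G1 X7.5 Y27.2
G1 X0.6 Y18.5
G1 X1.8 Y7.5
G1 X10.5 Y0.6
G1 X21.5 Y1.8
G1 X28.4 Y10.5
G1 X27.2 Y21.5
; layer 7
G0 Z20.9
G0 X27.2 Y21.5
G1 X18.5 Y28.4
G1 X7.5 Y27.2
G1 X0.6 Y18.5
G1 X1.8 Y7.5
G1 X10.5 Y0.6
G1 X21.5 Y1.8
G1 X28.4 Y10.5
G1 X27.2 Y21.5
M2 ; end

The solid is a regular 8-sided prism (a cylinder approximated with 8 flat sides), circumscribed radius ≈ 14.5 mm, height ≈ 20.9 mm. Slicing at Δz = 3.0 mm — 7 equal slices spanning the solid's height, so layer i sits at z = i·h/7 — gives 7 non-empty perimeters. Each is a 8-segment closed polygon; G0 lifts to the layer z and rapids to the start vertex, then G1 traces the edges.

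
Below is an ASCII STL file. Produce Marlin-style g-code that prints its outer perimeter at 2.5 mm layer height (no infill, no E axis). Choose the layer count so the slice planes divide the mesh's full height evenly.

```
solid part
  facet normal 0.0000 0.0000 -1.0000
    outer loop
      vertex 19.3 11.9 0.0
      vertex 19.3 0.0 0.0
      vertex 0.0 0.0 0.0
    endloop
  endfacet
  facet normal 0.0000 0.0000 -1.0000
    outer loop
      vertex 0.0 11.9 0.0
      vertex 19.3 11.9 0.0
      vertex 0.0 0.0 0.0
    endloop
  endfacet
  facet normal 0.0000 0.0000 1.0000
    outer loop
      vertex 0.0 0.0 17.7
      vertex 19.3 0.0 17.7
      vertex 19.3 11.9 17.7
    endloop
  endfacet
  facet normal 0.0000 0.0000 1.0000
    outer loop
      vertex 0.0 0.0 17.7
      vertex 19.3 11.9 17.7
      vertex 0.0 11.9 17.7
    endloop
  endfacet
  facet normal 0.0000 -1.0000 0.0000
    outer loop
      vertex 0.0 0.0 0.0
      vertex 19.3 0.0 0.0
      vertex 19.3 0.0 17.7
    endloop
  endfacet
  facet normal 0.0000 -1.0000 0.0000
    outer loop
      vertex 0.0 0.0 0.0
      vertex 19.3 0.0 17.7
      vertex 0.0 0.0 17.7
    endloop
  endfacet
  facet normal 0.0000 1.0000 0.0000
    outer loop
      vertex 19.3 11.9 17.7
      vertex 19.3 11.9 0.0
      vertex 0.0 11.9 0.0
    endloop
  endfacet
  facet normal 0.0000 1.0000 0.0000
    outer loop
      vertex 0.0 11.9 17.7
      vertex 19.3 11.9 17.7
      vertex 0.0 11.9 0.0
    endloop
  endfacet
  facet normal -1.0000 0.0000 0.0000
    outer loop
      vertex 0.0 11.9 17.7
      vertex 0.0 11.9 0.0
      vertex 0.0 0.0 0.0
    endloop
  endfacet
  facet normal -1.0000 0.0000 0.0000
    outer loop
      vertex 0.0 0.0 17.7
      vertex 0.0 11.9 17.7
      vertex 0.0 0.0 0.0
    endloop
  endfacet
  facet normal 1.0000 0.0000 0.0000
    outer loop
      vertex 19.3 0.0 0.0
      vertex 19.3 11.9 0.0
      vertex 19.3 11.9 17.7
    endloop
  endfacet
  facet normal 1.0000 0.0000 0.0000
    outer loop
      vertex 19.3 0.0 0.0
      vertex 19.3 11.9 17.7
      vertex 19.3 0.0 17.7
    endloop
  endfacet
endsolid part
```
; perimeter-only toolpath
G21 ; units = mm
G90 ; absolute positioning
G28 ; home
; layer 1
G0 Z2.5
G0 X0.0 Y0.0
G1 X19.3 Y0.0
G1 X19.3 Y11.9
G1 X0.0 Y11.9
G1 X0.0 Y0.0
; layer 2
G0 Z5.1
G0 X0.0 Y0.0
G1 X19.3 Y0.0
G1 X19.3 Y11.9
G1 X0.0 Y11.9
G1 X0.0 Y0.0
; layer 3
G0 Z7.6
G0 X0.0 Y0.0
G1 X19.3 Y0.0
G1 X19.3 Y11.9
G1 X0.0 Y11.9
G1 X0.0 Y0.0
; layer 4
G0 Z10.1
G0 X0.0 Y0.0
G1 X19.3 Y0.0
G1 X19.3 Y11.9
G1 X0.0 Y11.9
G1 X0.0 Y0.0
; layer 5
G0 Z12.6
G0 X0.0 Y0.0
G1 X19.3 Y0.0
G1 X19.3 Y11.9
G1 X0.0 Y11.9
G1 X0.0 Y0.0
; layer 6
G0 Z15.2
G0 X0.0 Y0.0
G1 X19.3 Y0.0
G1 X19.3 Y11.9
G1 X0.0 Y11.9
G1 X0.0 Y0.0
; layer 7
G0 Z17.7
G0 X0.0 Y0.0
G1 X19.3 Y0.0
G1 X19.3 Y11.9
G1 X0.0 Y11.9
G1 X0.0 Y0.0
M2 ; end

The solid is a rectangular box, roughly 19.3 × 11.9 mm footprint and 17.7 mm tall. Slicing at Δz = 2.5 mm — 7 equal slices spanning the solid's height, so layer i sits at z = i·h/7 — gives 7 non-empty perimeters. Each is a 4-segment closed polygon; G0 lifts to the layer z and rapids to the start vertex, then G1 traces the edges.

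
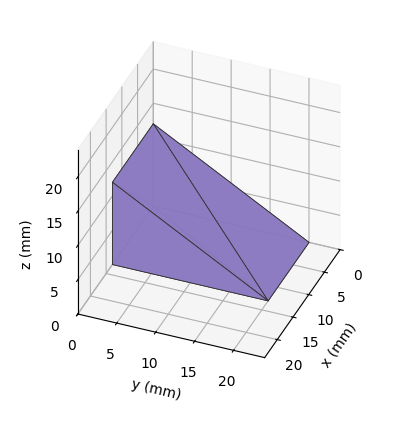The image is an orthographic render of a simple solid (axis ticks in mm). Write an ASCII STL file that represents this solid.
Reading the render: the shape is a wedge (ramp): 13 × 20 mm base, rising to 12 mm along the y=0 edge and sloping linearly to z=0 at y=20 (dimensions read to the nearest mm from the axis ticks). For the STL, each face is triangulated and given an outward normal.

solid part
  facet normal 0.0000 0.0000 -1.0000
    outer loop
      vertex 13.000 20.000 0.000
      vertex 13.000 0.000 0.000
      vertex 0.000 0.000 0.000
    endloop
  endfacet
  facet normal 0.0000 0.0000 -1.0000
    outer loop
      vertex 0.000 20.000 0.000
      vertex 13.000 20.000 0.000
      vertex 0.000 0.000 0.000
    endloop
  endfacet
  facet normal 0.0000 -1.0000 0.0000
    outer loop
      vertex 0.000 0.000 0.000
      vertex 13.000 0.000 0.000
      vertex 13.000 0.000 12.000
    endloop
  endfacet
  facet normal 0.0000 -1.0000 0.0000
    outer loop
      vertex 0.000 0.000 0.000
      vertex 13.000 0.000 12.000
      vertex 0.000 0.000 12.000
    endloop
  endfacet
  facet normal 0.0000 0.5145 0.8575
    outer loop
      vertex 0.000 0.000 12.000
      vertex 13.000 0.000 12.000
      vertex 13.000 20.000 0.000
    endloop
  endfacet
  facet normal 0.0000 0.5145 0.8575
    outer loop
      vertex 0.000 0.000 12.000
      vertex 13.000 20.000 0.000
      vertex 0.000 20.000 0.000
    endloop
  endfacet
  facet normal -1.0000 0.0000 0.0000
    outer loop
      vertex 0.000 0.000 12.000
      vertex 0.000 20.000 0.000
      vertex 0.000 0.000 0.000
    endloop
  endfacet
  facet normal 1.0000 0.0000 0.0000
    outer loop
      vertex 13.000 0.000 0.000
      vertex 13.000 20.000 0.000
      vertex 13.000 0.000 12.000
    endloop
  endfacet
endsolid part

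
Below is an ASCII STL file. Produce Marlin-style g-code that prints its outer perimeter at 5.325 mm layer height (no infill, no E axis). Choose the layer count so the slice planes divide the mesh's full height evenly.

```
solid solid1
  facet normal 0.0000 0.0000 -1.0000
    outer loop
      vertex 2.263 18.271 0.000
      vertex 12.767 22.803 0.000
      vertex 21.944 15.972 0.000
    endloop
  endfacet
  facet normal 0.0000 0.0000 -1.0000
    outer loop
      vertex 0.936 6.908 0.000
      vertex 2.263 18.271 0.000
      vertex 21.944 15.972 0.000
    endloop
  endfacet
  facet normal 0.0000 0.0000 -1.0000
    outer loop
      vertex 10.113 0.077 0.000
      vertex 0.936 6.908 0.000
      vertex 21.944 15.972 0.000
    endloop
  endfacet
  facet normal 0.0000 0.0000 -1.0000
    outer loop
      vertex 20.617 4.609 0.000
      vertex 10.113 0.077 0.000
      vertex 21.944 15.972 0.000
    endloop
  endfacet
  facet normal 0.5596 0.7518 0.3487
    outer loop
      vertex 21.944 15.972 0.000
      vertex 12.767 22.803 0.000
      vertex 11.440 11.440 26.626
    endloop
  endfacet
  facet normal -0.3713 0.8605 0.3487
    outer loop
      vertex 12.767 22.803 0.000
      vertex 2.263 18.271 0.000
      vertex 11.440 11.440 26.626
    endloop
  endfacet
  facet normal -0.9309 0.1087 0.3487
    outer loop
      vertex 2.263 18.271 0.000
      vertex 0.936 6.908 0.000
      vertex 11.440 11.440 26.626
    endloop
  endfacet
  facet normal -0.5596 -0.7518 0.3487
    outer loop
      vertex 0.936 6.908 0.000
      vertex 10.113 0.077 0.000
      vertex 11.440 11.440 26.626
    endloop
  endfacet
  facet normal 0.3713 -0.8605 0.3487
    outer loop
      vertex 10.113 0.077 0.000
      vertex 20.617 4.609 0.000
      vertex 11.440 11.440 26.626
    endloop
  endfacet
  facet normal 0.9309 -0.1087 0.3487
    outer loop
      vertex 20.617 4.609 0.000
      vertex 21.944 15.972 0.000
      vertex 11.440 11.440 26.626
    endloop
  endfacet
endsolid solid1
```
; perimeter-only toolpath
G21 ; units = mm
G90 ; absolute positioning
G28 ; home
; layer 1
G0 Z5.325
G0 X19.843 Y15.066
G1 X12.502 Y20.530
G1 X4.098 Y16.905
G1 X3.037 Y7.814
G1 X10.378 Y2.350
G1 X18.782 Y5.975
G1 X19.843 Y15.066
; layer 2
G0 Z10.650
G0 X17.742 Y14.159
G1 X12.236 Y18.258
G1 X5.934 Y15.539
G1 X5.138 Y8.721
G1 X10.644 Y4.622
G1 X16.946 Y7.341
G1 X17.742 Y14.159
; layer 3
G0 Z15.976
G0 X15.642 Y13.253
G1 X11.971 Y15.985
G1 X7.769 Y14.172
G1 X7.238 Y9.627
G1 X10.909 Y6.895
G1 X15.111 Y8.708
G1 X15.642 Y13.253
; layer 4
G0 Z21.301
G0 X13.541 Y12.346
G1 X11.705 Y13.713
G1 X9.605 Y12.806
G1 X9.339 Y10.534
G1 X11.175 Y9.167
G1 X13.275 Y10.074
G1 X13.541 Y12.346
M2 ; end

The solid is a regular 6-sided pyramid, base circumscribed radius ≈ 11.4 mm, apex at z ≈ 26.6 mm. Slicing at Δz = 5.325 mm — 5 equal slices spanning the solid's height, so layer i sits at z = i·h/5 — gives 4 non-empty perimeters. Each is a 6-segment closed polygon; G0 lifts to the layer z and rapids to the start vertex, then G1 traces the edges. The cross-section shrinks linearly with z (the slice at the apex is degenerate and omitted).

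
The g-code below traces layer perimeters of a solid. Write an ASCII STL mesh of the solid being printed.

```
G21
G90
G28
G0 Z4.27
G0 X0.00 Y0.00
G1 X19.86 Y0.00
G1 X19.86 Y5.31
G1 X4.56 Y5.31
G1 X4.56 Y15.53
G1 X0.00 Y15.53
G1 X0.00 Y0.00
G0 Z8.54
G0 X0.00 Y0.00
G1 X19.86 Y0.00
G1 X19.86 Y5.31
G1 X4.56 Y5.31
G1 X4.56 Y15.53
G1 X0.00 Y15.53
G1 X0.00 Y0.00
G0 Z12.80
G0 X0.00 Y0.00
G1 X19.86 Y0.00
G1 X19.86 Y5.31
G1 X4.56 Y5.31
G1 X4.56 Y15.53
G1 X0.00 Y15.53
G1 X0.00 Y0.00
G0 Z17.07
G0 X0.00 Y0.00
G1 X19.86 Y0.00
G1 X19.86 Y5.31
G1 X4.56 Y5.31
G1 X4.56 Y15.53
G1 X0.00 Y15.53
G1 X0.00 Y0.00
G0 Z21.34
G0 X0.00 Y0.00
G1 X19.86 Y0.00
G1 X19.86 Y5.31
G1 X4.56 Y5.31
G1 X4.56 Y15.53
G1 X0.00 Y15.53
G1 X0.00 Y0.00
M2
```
solid part
  facet normal 0.0000 0.0000 -1.0000
    outer loop
      vertex 19.86 5.31 0.00
      vertex 19.86 0.00 0.00
      vertex 0.00 0.00 0.00
    endloop
  endfacet
  facet normal 0.0000 0.0000 -1.0000
    outer loop
      vertex 4.56 5.31 0.00
      vertex 19.86 5.31 0.00
      vertex 0.00 0.00 0.00
    endloop
  endfacet
  facet normal 0.0000 0.0000 -1.0000
    outer loop
      vertex 4.56 15.53 0.00
      vertex 4.56 5.31 0.00
      vertex 0.00 0.00 0.00
    endloop
  endfacet
  facet normal 0.0000 0.0000 -1.0000
    outer loop
      vertex 0.00 15.53 0.00
      vertex 4.56 15.53 0.00
      vertex 0.00 0.00 0.00
    endloop
  endfacet
  facet normal 0.0000 0.0000 1.0000
    outer loop
      vertex 0.00 0.00 21.34
      vertex 19.86 0.00 21.34
      vertex 19.86 5.31 21.34
    endloop
  endfacet
  facet normal 0.0000 0.0000 1.0000
    outer loop
      vertex 0.00 0.00 21.34
      vertex 19.86 5.31 21.34
      vertex 4.56 5.31 21.34
    endloop
  endfacet
  facet normal 0.0000 0.0000 1.0000
    outer loop
      vertex 0.00 0.00 21.34
      vertex 4.56 5.31 21.34
      vertex 4.56 15.53 21.34
    endloop
  endfacet
  facet normal 0.0000 0.0000 1.0000
    outer loop
      vertex 0.00 0.00 21.34
      vertex 4.56 15.53 21.34
      vertex 0.00 15.53 21.34
    endloop
  endfacet
  facet normal 0.0000 -1.0000 0.0000
    outer loop
      vertex 0.00 0.00 0.00
      vertex 19.86 0.00 0.00
      vertex 19.86 0.00 21.34
    endloop
  endfacet
  facet normal 0.0000 -1.0000 0.0000
    outer loop
      vertex 0.00 0.00 0.00
      vertex 19.86 0.00 21.34
      vertex 0.00 0.00 21.34
    endloop
  endfacet
  facet normal 1.0000 0.0000 0.0000
    outer loop
      vertex 19.86 0.00 0.00
      vertex 19.86 5.31 0.00
      vertex 19.86 5.31 21.34
    endloop
  endfacet
  facet normal 1.0000 0.0000 0.0000
    outer loop
      vertex 19.86 0.00 0.00
      vertex 19.86 5.31 21.34
      vertex 19.86 0.00 21.34
    endloop
  endfacet
  facet normal 0.0000 1.0000 0.0000
    outer loop
      vertex 19.86 5.31 0.00
      vertex 4.56 5.31 0.00
      vertex 4.56 5.31 21.34
    endloop
  endfacet
  facet normal 0.0000 1.0000 0.0000
    outer loop
      vertex 19.86 5.31 0.00
      vertex 4.56 5.31 21.34
      vertex 19.86 5.31 21.34
    endloop
  endfacet
  facet normal 1.0000 0.0000 0.0000
    outer loop
      vertex 4.56 5.31 0.00
      vertex 4.56 15.53 0.00
      vertex 4.56 15.53 21.34
    endloop
  endfacet
  facet normal 1.0000 0.0000 0.0000
    outer loop
      vertex 4.56 5.31 0.00
      vertex 4.56 15.53 21.34
      vertex 4.56 5.31 21.34
    endloop
  endfacet
  facet normal 0.0000 1.0000 0.0000
    outer loop
      vertex 4.56 15.53 0.00
      vertex 0.00 15.53 0.00
      vertex 0.00 15.53 21.34
    endloop
  endfacet
  facet normal 0.0000 1.0000 0.0000
    outer loop
      vertex 4.56 15.53 0.00
      vertex 0.00 15.53 21.34
      vertex 4.56 15.53 21.34
    endloop
  endfacet
  facet normal -1.0000 0.0000 0.0000
    outer loop
      vertex 0.00 15.53 0.00
      vertex 0.00 0.00 0.00
      vertex 0.00 0.00 21.34
    endloop
  endfacet
  facet normal -1.0000 0.0000 0.0000
    outer loop
      vertex 0.00 15.53 0.00
      vertex 0.00 0.00 21.34
      vertex 0.00 15.53 21.34
    endloop
  endfacet
endsolid part

The G0 Z moves step by Δz≈4.27 mm. Every layer's G1 loop is the same polygon, so the solid is a straight extrusion of it from z=0 to z≈21.3. Closing with flat bottom and top caps and triangulating gives 20 facets — an L-shaped prism: outer 19.9 × 15.5 mm, arm thicknesses ≈ 5.31 mm (horizontal) and 4.56 mm (vertical), extruded 21.3 mm in z.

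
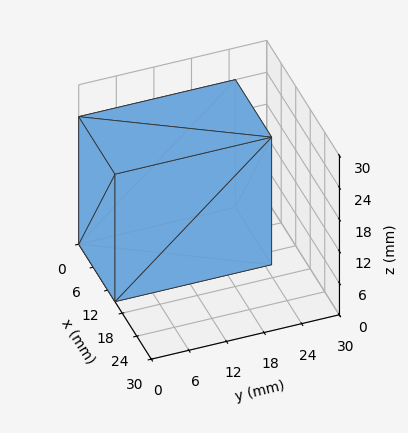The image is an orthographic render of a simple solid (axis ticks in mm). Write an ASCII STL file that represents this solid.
Reading the render: the shape is a rectangular box, roughly 15 × 25 mm footprint and 24 mm tall (dimensions read to the nearest mm from the axis ticks). For the STL, each face is triangulated and given an outward normal.

solid part
  facet normal 0.0000 0.0000 -1.0000
    outer loop
      vertex 15.000 25.000 0.000
      vertex 15.000 0.000 0.000
      vertex 0.000 0.000 0.000
    endloop
  endfacet
  facet normal 0.0000 0.0000 -1.0000
    outer loop
      vertex 0.000 25.000 0.000
      vertex 15.000 25.000 0.000
      vertex 0.000 0.000 0.000
    endloop
  endfacet
  facet normal 0.0000 0.0000 1.0000
    outer loop
      vertex 0.000 0.000 24.000
      vertex 15.000 0.000 24.000
      vertex 15.000 25.000 24.000
    endloop
  endfacet
  facet normal 0.0000 0.0000 1.0000
    outer loop
      vertex 0.000 0.000 24.000
      vertex 15.000 25.000 24.000
      vertex 0.000 25.000 24.000
    endloop
  endfacet
  facet normal 0.0000 -1.0000 0.0000
    outer loop
      vertex 0.000 0.000 0.000
      vertex 15.000 0.000 0.000
      vertex 15.000 0.000 24.000
    endloop
  endfacet
  facet normal 0.0000 -1.0000 0.0000
    outer loop
      vertex 0.000 0.000 0.000
      vertex 15.000 0.000 24.000
      vertex 0.000 0.000 24.000
    endloop
  endfacet
  facet normal 0.0000 1.0000 0.0000
    outer loop
      vertex 15.000 25.000 24.000
      vertex 15.000 25.000 0.000
      vertex 0.000 25.000 0.000
    endloop
  endfacet
  facet normal 0.0000 1.0000 0.0000
    outer loop
      vertex 0.000 25.000 24.000
      vertex 15.000 25.000 24.000
      vertex 0.000 25.000 0.000
    endloop
  endfacet
  facet normal -1.0000 0.0000 0.0000
    outer loop
      vertex 0.000 25.000 24.000
      vertex 0.000 25.000 0.000
      vertex 0.000 0.000 0.000
    endloop
  endfacet
  facet normal -1.0000 0.0000 0.0000
    outer loop
      vertex 0.000 0.000 24.000
      vertex 0.000 25.000 24.000
      vertex 0.000 0.000 0.000
    endloop
  endfacet
  facet normal 1.0000 0.0000 0.0000
    outer loop
      vertex 15.000 0.000 0.000
      vertex 15.000 25.000 0.000
      vertex 15.000 25.000 24.000
    endloop
  endfacet
  facet normal 1.0000 0.0000 0.0000
    outer loop
      vertex 15.000 0.000 0.000
      vertex 15.000 25.000 24.000
      vertex 15.000 0.000 24.000
    endloop
  endfacet
endsolid part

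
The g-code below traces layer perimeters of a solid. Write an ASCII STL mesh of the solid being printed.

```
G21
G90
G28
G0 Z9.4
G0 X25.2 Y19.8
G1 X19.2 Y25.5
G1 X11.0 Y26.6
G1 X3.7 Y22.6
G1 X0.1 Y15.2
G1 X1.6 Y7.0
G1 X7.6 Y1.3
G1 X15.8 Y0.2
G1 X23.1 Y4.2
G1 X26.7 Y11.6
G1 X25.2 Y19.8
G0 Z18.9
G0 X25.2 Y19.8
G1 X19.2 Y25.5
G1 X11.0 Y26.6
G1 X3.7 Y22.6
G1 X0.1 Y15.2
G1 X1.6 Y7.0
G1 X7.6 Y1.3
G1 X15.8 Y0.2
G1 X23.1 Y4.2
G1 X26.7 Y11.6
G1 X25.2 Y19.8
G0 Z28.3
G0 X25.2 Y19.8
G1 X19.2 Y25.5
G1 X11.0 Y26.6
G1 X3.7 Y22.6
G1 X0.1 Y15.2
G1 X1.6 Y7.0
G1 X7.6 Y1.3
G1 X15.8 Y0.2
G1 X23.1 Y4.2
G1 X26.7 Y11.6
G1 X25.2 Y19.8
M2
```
solid part
  facet normal 0.0000 0.0000 -1.0000
    outer loop
      vertex 11.0 26.6 0.0
      vertex 19.2 25.5 0.0
      vertex 25.2 19.8 0.0
    endloop
  endfacet
  facet normal 0.0000 0.0000 -1.0000
    outer loop
      vertex 3.7 22.6 0.0
      vertex 11.0 26.6 0.0
      vertex 25.2 19.8 0.0
    endloop
  endfacet
  facet normal 0.0000 0.0000 -1.0000
    outer loop
      vertex 0.1 15.2 0.0
      vertex 3.7 22.6 0.0
      vertex 25.2 19.8 0.0
    endloop
  endfacet
  facet normal 0.0000 0.0000 -1.0000
    outer loop
      vertex 1.6 7.0 0.0
      vertex 0.1 15.2 0.0
      vertex 25.2 19.8 0.0
    endloop
  endfacet
  facet normal 0.0000 0.0000 -1.0000
    outer loop
      vertex 7.6 1.3 0.0
      vertex 1.6 7.0 0.0
      vertex 25.2 19.8 0.0
    endloop
  endfacet
  facet normal 0.0000 0.0000 -1.0000
    outer loop
      vertex 15.8 0.2 0.0
      vertex 7.6 1.3 0.0
      vertex 25.2 19.8 0.0
    endloop
  endfacet
  facet normal 0.0000 0.0000 -1.0000
    outer loop
      vertex 23.1 4.2 0.0
      vertex 15.8 0.2 0.0
      vertex 25.2 19.8 0.0
    endloop
  endfacet
  facet normal 0.0000 0.0000 -1.0000
    outer loop
      vertex 26.7 11.6 0.0
      vertex 23.1 4.2 0.0
      vertex 25.2 19.8 0.0
    endloop
  endfacet
  facet normal 0.0000 0.0000 1.0000
    outer loop
      vertex 25.2 19.8 28.3
      vertex 19.2 25.5 28.3
      vertex 11.0 26.6 28.3
    endloop
  endfacet
  facet normal 0.0000 0.0000 1.0000
    outer loop
      vertex 25.2 19.8 28.3
      vertex 11.0 26.6 28.3
      vertex 3.7 22.6 28.3
    endloop
  endfacet
  facet normal 0.0000 0.0000 1.0000
    outer loop
      vertex 25.2 19.8 28.3
      vertex 3.7 22.6 28.3
      vertex 0.1 15.2 28.3
    endloop
  endfacet
  facet normal 0.0000 0.0000 1.0000
    outer loop
      vertex 25.2 19.8 28.3
      vertex 0.1 15.2 28.3
      vertex 1.6 7.0 28.3
    endloop
  endfacet
  facet normal 0.0000 0.0000 1.0000
    outer loop
      vertex 25.2 19.8 28.3
      vertex 1.6 7.0 28.3
      vertex 7.6 1.3 28.3
    endloop
  endfacet
  facet normal 0.0000 0.0000 1.0000
    outer loop
      vertex 25.2 19.8 28.3
      vertex 7.6 1.3 28.3
      vertex 15.8 0.2 28.3
    endloop
  endfacet
  facet normal 0.0000 0.0000 1.0000
    outer loop
      vertex 25.2 19.8 28.3
      vertex 15.8 0.2 28.3
      vertex 23.1 4.2 28.3
    endloop
  endfacet
  facet normal 0.0000 0.0000 1.0000
    outer loop
      vertex 25.2 19.8 28.3
      vertex 23.1 4.2 28.3
      vertex 26.7 11.6 28.3
    endloop
  endfacet
  facet normal 0.6887 0.7250 0.0000
    outer loop
      vertex 25.2 19.8 0.0
      vertex 19.2 25.5 0.0
      vertex 19.2 25.5 28.3
    endloop
  endfacet
  facet normal 0.6887 0.7250 0.0000
    outer loop
      vertex 25.2 19.8 0.0
      vertex 19.2 25.5 28.3
      vertex 25.2 19.8 28.3
    endloop
  endfacet
  facet normal 0.1330 0.9911 0.0000
    outer loop
      vertex 19.2 25.5 0.0
      vertex 11.0 26.6 0.0
      vertex 11.0 26.6 28.3
    endloop
  endfacet
  facet normal 0.1330 0.9911 0.0000
    outer loop
      vertex 19.2 25.5 0.0
      vertex 11.0 26.6 28.3
      vertex 19.2 25.5 28.3
    endloop
  endfacet
  facet normal -0.4805 0.8770 0.0000
    outer loop
      vertex 11.0 26.6 0.0
      vertex 3.7 22.6 0.0
      vertex 3.7 22.6 28.3
    endloop
  endfacet
  facet normal -0.4805 0.8770 0.0000
    outer loop
      vertex 11.0 26.6 0.0
      vertex 3.7 22.6 28.3
      vertex 11.0 26.6 28.3
    endloop
  endfacet
  facet normal -0.8992 0.4375 0.0000
    outer loop
      vertex 3.7 22.6 0.0
      vertex 0.1 15.2 0.0
      vertex 0.1 15.2 28.3
    endloop
  endfacet
  facet normal -0.8992 0.4375 0.0000
    outer loop
      vertex 3.7 22.6 0.0
      vertex 0.1 15.2 28.3
      vertex 3.7 22.6 28.3
    endloop
  endfacet
  facet normal -0.9837 -0.1799 0.0000
    outer loop
      vertex 0.1 15.2 0.0
      vertex 1.6 7.0 0.0
      vertex 1.6 7.0 28.3
    endloop
  endfacet
  facet normal -0.9837 -0.1799 0.0000
    outer loop
      vertex 0.1 15.2 0.0
      vertex 1.6 7.0 28.3
      vertex 0.1 15.2 28.3
    endloop
  endfacet
  facet normal -0.6887 -0.7250 0.0000
    outer loop
      vertex 1.6 7.0 0.0
      vertex 7.6 1.3 0.0
      vertex 7.6 1.3 28.3
    endloop
  endfacet
  facet normal -0.6887 -0.7250 0.0000
    outer loop
      vertex 1.6 7.0 0.0
      vertex 7.6 1.3 28.3
      vertex 1.6 7.0 28.3
    endloop
  endfacet
  facet normal -0.1330 -0.9911 0.0000
    outer loop
      vertex 7.6 1.3 0.0
      vertex 15.8 0.2 0.0
      vertex 15.8 0.2 28.3
    endloop
  endfacet
  facet normal -0.1330 -0.9911 0.0000
    outer loop
      vertex 7.6 1.3 0.0
      vertex 15.8 0.2 28.3
      vertex 7.6 1.3 28.3
    endloop
  endfacet
  facet normal 0.4805 -0.8770 0.0000
    outer loop
      vertex 15.8 0.2 0.0
      vertex 23.1 4.2 0.0
      vertex 23.1 4.2 28.3
    endloop
  endfacet
  facet normal 0.4805 -0.8770 0.0000
    outer loop
      vertex 15.8 0.2 0.0
      vertex 23.1 4.2 28.3
      vertex 15.8 0.2 28.3
    endloop
  endfacet
  facet normal 0.8992 -0.4375 0.0000
    outer loop
      vertex 23.1 4.2 0.0
      vertex 26.7 11.6 0.0
      vertex 26.7 11.6 28.3
    endloop
  endfacet
  facet normal 0.8992 -0.4375 0.0000
    outer loop
      vertex 23.1 4.2 0.0
      vertex 26.7 11.6 28.3
      vertex 23.1 4.2 28.3
    endloop
  endfacet
  facet normal 0.9837 0.1799 0.0000
    outer loop
      vertex 26.7 11.6 0.0
      vertex 25.2 19.8 0.0
      vertex 25.2 19.8 28.3
    endloop
  endfacet
  facet normal 0.9837 0.1799 0.0000
    outer loop
      vertex 26.7 11.6 0.0
      vertex 25.2 19.8 28.3
      vertex 26.7 11.6 28.3
    endloop
  endfacet
endsolid part

The G0 Z moves step by Δz≈9.4 mm. Every layer's G1 loop is the same polygon, so the solid is a straight extrusion of it from z=0 to z≈28.3. Closing with flat bottom and top caps and triangulating gives 36 facets — a regular 10-sided prism (a cylinder approximated with 10 flat sides), circumscribed radius ≈ 13.4 mm, height ≈ 28.3 mm.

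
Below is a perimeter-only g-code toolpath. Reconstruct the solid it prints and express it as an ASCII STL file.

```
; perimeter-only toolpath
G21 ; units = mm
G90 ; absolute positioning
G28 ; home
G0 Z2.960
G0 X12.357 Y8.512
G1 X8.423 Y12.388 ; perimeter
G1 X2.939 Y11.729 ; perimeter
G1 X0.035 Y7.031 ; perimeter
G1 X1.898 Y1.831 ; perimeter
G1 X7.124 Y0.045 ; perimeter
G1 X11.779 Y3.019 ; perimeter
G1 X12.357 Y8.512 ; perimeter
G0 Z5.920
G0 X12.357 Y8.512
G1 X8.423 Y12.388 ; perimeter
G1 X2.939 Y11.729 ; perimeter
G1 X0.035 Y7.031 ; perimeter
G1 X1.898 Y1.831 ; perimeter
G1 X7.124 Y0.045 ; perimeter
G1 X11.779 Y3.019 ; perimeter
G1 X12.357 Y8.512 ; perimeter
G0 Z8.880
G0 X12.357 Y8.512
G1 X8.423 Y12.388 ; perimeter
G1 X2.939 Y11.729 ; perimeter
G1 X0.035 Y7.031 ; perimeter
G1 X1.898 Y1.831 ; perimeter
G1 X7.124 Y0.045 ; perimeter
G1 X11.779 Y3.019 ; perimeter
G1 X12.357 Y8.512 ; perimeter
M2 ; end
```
solid part
  facet normal 0.0000 0.0000 -1.0000
    outer loop
      vertex 2.939 11.729 0.000
      vertex 8.423 12.388 0.000
      vertex 12.357 8.512 0.000
    endloop
  endfacet
  facet normal 0.0000 0.0000 -1.0000
    outer loop
      vertex 0.035 7.031 0.000
      vertex 2.939 11.729 0.000
      vertex 12.357 8.512 0.000
    endloop
  endfacet
  facet normal 0.0000 0.0000 -1.0000
    outer loop
      vertex 1.898 1.831 0.000
      vertex 0.035 7.031 0.000
      vertex 12.357 8.512 0.000
    endloop
  endfacet
  facet normal 0.0000 0.0000 -1.0000
    outer loop
      vertex 7.124 0.045 0.000
      vertex 1.898 1.831 0.000
      vertex 12.357 8.512 0.000
    endloop
  endfacet
  facet normal 0.0000 0.0000 -1.0000
    outer loop
      vertex 11.779 3.019 0.000
      vertex 7.124 0.045 0.000
      vertex 12.357 8.512 0.000
    endloop
  endfacet
  facet normal 0.0000 0.0000 1.0000
    outer loop
      vertex 12.357 8.512 8.880
      vertex 8.423 12.388 8.880
      vertex 2.939 11.729 8.880
    endloop
  endfacet
  facet normal 0.0000 0.0000 1.0000
    outer loop
      vertex 12.357 8.512 8.880
      vertex 2.939 11.729 8.880
      vertex 0.035 7.031 8.880
    endloop
  endfacet
  facet normal 0.0000 0.0000 1.0000
    outer loop
      vertex 12.357 8.512 8.880
      vertex 0.035 7.031 8.880
      vertex 1.898 1.831 8.880
    endloop
  endfacet
  facet normal 0.0000 0.0000 1.0000
    outer loop
      vertex 12.357 8.512 8.880
      vertex 1.898 1.831 8.880
      vertex 7.124 0.045 8.880
    endloop
  endfacet
  facet normal 0.0000 0.0000 1.0000
    outer loop
      vertex 12.357 8.512 8.880
      vertex 7.124 0.045 8.880
      vertex 11.779 3.019 8.880
    endloop
  endfacet
  facet normal 0.7018 0.7123 0.0000
    outer loop
      vertex 12.357 8.512 0.000
      vertex 8.423 12.388 0.000
      vertex 8.423 12.388 8.880
    endloop
  endfacet
  facet normal 0.7018 0.7123 0.0000
    outer loop
      vertex 12.357 8.512 0.000
      vertex 8.423 12.388 8.880
      vertex 12.357 8.512 8.880
    endloop
  endfacet
  facet normal -0.1193 0.9929 0.0000
    outer loop
      vertex 8.423 12.388 0.000
      vertex 2.939 11.729 0.000
      vertex 2.939 11.729 8.880
    endloop
  endfacet
  facet normal -0.1193 0.9929 0.0000
    outer loop
      vertex 8.423 12.388 0.000
      vertex 2.939 11.729 8.880
      vertex 8.423 12.388 8.880
    endloop
  endfacet
  facet normal -0.8506 0.5258 0.0000
    outer loop
      vertex 2.939 11.729 0.000
      vertex 0.035 7.031 0.000
      vertex 0.035 7.031 8.880
    endloop
  endfacet
  facet normal -0.8506 0.5258 0.0000
    outer loop
      vertex 2.939 11.729 0.000
      vertex 0.035 7.031 8.880
      vertex 2.939 11.729 8.880
    endloop
  endfacet
  facet normal -0.9414 -0.3373 0.0000
    outer loop
      vertex 0.035 7.031 0.000
      vertex 1.898 1.831 0.000
      vertex 1.898 1.831 8.880
    endloop
  endfacet
  facet normal -0.9414 -0.3373 0.0000
    outer loop
      vertex 0.035 7.031 0.000
      vertex 1.898 1.831 8.880
      vertex 0.035 7.031 8.880
    endloop
  endfacet
  facet normal -0.3234 -0.9463 0.0000
    outer loop
      vertex 1.898 1.831 0.000
      vertex 7.124 0.045 0.000
      vertex 7.124 0.045 8.880
    endloop
  endfacet
  facet normal -0.3234 -0.9463 0.0000
    outer loop
      vertex 1.898 1.831 0.000
      vertex 7.124 0.045 8.880
      vertex 1.898 1.831 8.880
    endloop
  endfacet
  facet normal 0.5384 -0.8427 0.0000
    outer loop
      vertex 7.124 0.045 0.000
      vertex 11.779 3.019 0.000
      vertex 11.779 3.019 8.880
    endloop
  endfacet
  facet normal 0.5384 -0.8427 0.0000
    outer loop
      vertex 7.124 0.045 0.000
      vertex 11.779 3.019 8.880
      vertex 7.124 0.045 8.880
    endloop
  endfacet
  facet normal 0.9945 -0.1046 0.0000
    outer loop
      vertex 11.779 3.019 0.000
      vertex 12.357 8.512 0.000
      vertex 12.357 8.512 8.880
    endloop
  endfacet
  facet normal 0.9945 -0.1046 0.0000
    outer loop
      vertex 11.779 3.019 0.000
      vertex 12.357 8.512 8.880
      vertex 11.779 3.019 8.880
    endloop
  endfacet
endsolid part

The G0 Z moves step by Δz≈2.960 mm. Every layer's G1 loop is the same polygon, so the solid is a straight extrusion of it from z=0 to z≈8.88. Closing with flat bottom and top caps and triangulating gives 24 facets — a regular 7-sided prism (a cylinder approximated with 7 flat sides), circumscribed radius ≈ 6.37 mm, height ≈ 8.88 mm.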